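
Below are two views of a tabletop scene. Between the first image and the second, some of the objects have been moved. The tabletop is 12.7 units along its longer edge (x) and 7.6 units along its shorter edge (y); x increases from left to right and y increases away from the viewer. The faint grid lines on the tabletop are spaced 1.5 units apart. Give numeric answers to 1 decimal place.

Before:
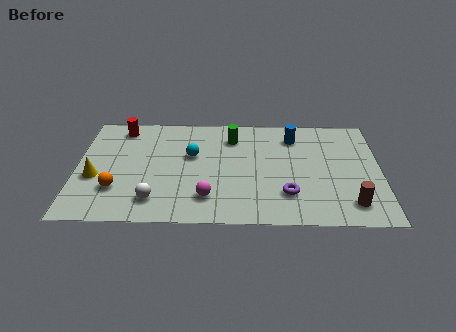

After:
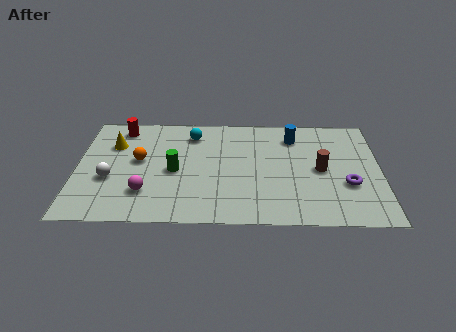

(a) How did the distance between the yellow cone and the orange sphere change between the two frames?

+0.4

They were about 1.2 units apart before and 1.6 after — 0.4 units further apart.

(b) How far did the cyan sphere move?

1.5

The cyan sphere was near (4.8, 4.6) before and (4.8, 6.1) after, so it travelled √(0.0² + 1.5²) ≈ 1.5 units.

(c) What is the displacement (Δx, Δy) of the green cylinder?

(-2.4, -2.4)

The green cylinder started near (6.5, 5.9) and ended near (4.1, 3.5).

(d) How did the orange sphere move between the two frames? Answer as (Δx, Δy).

(0.9, 2.0)

The orange sphere started near (1.7, 2.2) and ended near (2.6, 4.2).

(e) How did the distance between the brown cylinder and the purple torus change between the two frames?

-1.2

They were about 2.7 units apart before and 1.5 after — 1.2 units closer together.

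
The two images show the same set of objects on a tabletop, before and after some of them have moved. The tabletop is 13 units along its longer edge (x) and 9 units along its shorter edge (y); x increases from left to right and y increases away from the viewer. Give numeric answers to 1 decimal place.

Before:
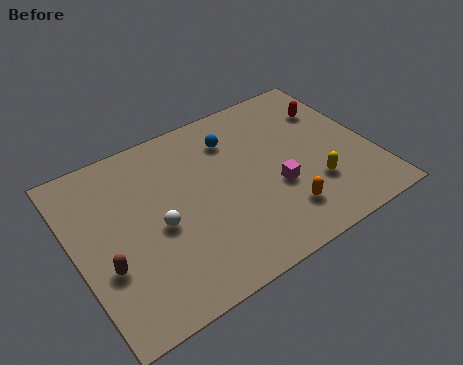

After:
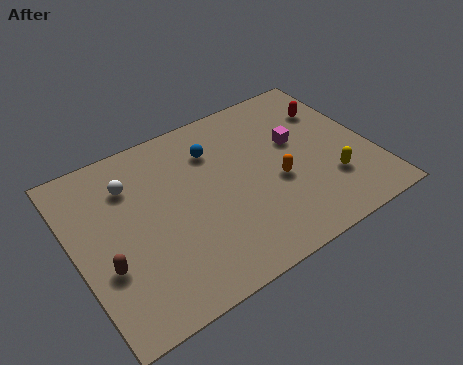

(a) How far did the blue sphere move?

0.9

The blue sphere was near (7.3, 6.9) before and (6.4, 6.7) after, so it travelled √(0.9² + 0.2²) ≈ 0.9 units.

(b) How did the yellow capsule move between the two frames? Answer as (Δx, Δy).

(0.7, -0.1)

The yellow capsule started near (10.2, 2.7) and ended near (10.9, 2.6).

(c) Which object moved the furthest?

the white sphere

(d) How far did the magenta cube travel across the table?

2.4

From (8.6, 3.4) to (9.9, 5.4), the magenta cube covered √(1.3² + 2.0²) ≈ 2.4 units.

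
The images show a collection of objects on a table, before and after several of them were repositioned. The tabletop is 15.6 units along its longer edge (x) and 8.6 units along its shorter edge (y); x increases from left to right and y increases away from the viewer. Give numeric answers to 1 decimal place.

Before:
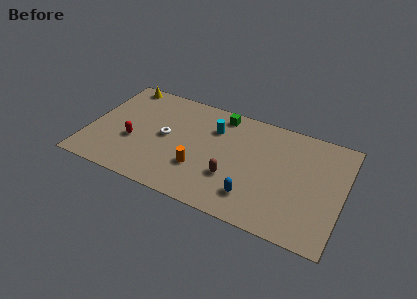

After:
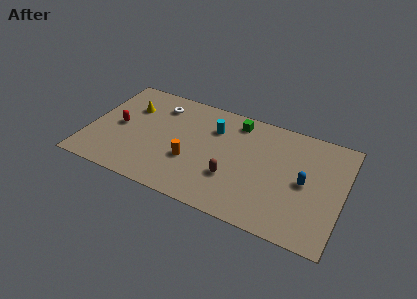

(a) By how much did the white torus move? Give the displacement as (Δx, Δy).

(-0.7, 2.4)

From the two frames, the white torus sits at roughly (4.7, 4.4) before and (4.0, 6.8) after.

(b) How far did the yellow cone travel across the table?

2.0

The yellow cone was near (1.5, 7.8) before and (2.3, 6.0) after, so it travelled √(0.8² + 1.8²) ≈ 2.0 units.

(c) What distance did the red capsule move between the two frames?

1.3

From (2.8, 3.3) to (1.8, 4.2), the red capsule covered √(1.0² + 0.9²) ≈ 1.3 units.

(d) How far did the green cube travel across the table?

1.0

The green cube moved from about (7.8, 7.5) to (8.8, 7.3), a distance of √(1.0² + 0.2²) ≈ 1.0.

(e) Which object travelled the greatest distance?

the blue capsule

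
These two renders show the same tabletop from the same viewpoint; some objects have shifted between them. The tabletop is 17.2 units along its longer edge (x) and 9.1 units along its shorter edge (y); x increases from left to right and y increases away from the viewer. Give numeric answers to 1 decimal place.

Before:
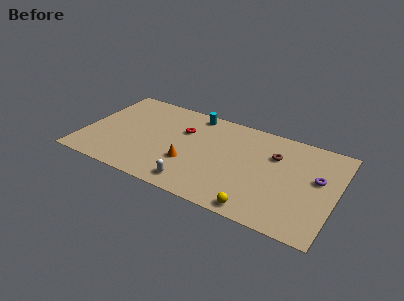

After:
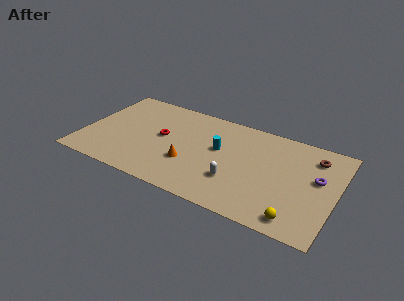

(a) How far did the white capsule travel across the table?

3.0

The white capsule was near (8.0, 1.3) before and (10.6, 2.8) after, so it travelled √(2.6² + 1.5²) ≈ 3.0 units.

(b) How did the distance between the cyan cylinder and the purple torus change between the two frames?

-2.5

The distance was about 9.2 in the first image and 6.7 in the second, so they moved 2.5 units closer together.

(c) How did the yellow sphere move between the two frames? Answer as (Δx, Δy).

(2.5, 0.3)

From the two frames, the yellow sphere sits at roughly (12.4, 0.9) before and (14.9, 1.2) after.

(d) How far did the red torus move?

1.8

The red torus was near (6.6, 6.1) before and (5.3, 4.9) after, so it travelled √(1.3² + 1.2²) ≈ 1.8 units.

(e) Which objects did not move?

the purple torus and the orange cone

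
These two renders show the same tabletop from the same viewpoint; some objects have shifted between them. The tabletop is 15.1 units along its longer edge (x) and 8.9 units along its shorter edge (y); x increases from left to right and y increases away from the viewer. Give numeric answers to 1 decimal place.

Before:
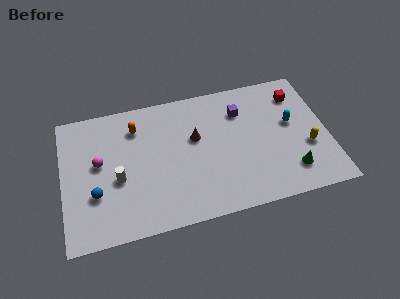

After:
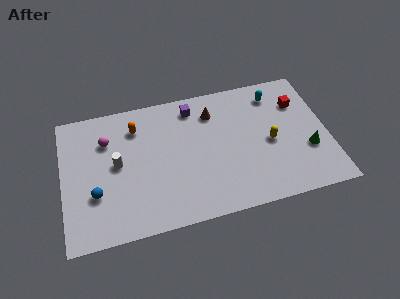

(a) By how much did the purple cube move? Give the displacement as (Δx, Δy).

(-2.7, 0.9)

The purple cube was at about (10.3, 6.6) and moved to about (7.6, 7.5).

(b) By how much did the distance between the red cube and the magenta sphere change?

-0.7

The distance was about 11.7 in the first image and 11.0 in the second, so they moved 0.7 units closer together.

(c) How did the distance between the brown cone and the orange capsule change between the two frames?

+0.8

They were about 3.6 units apart before and 4.4 after — 0.8 units further apart.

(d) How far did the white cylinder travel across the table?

1.0

The white cylinder moved from about (3.1, 3.7) to (3.1, 4.7), a distance of √(0.0² + 1.0²) ≈ 1.0.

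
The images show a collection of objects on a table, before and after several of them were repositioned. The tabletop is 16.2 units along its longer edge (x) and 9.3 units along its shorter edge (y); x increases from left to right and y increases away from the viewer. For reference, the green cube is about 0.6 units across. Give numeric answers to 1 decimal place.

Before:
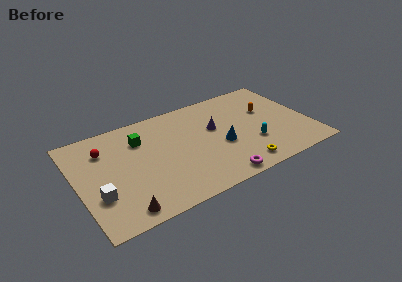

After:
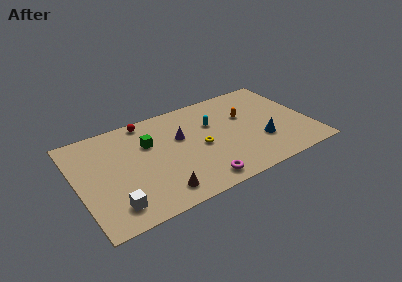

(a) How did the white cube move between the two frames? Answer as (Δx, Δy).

(0.9, -1.3)

The white cube was at about (1.2, 3.0) and moved to about (2.1, 1.7).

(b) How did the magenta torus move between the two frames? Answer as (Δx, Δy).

(-1.2, 0.3)

The magenta torus was at about (9.2, 0.9) and moved to about (8.0, 1.2).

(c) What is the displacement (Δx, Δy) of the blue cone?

(2.7, -0.8)

The blue cone was at about (9.9, 3.8) and moved to about (12.6, 3.0).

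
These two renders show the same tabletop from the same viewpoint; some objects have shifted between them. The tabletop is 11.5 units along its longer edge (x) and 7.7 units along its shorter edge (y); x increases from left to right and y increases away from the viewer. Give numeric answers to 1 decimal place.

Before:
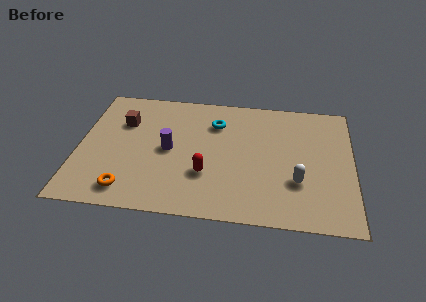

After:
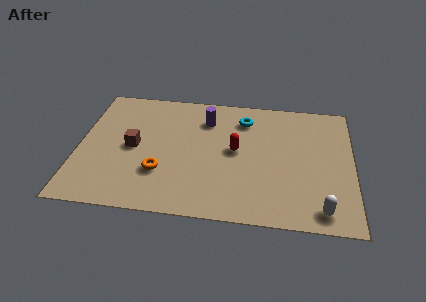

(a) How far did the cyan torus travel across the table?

1.3

The cyan torus was near (5.7, 5.7) before and (6.9, 6.1) after, so it travelled √(1.2² + 0.4²) ≈ 1.3 units.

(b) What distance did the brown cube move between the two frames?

1.6

From (1.8, 5.3) to (2.3, 3.8), the brown cube covered √(0.5² + 1.5²) ≈ 1.6 units.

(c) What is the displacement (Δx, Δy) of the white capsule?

(1.0, -1.5)

From the two frames, the white capsule sits at roughly (9.2, 2.5) before and (10.2, 1.0) after.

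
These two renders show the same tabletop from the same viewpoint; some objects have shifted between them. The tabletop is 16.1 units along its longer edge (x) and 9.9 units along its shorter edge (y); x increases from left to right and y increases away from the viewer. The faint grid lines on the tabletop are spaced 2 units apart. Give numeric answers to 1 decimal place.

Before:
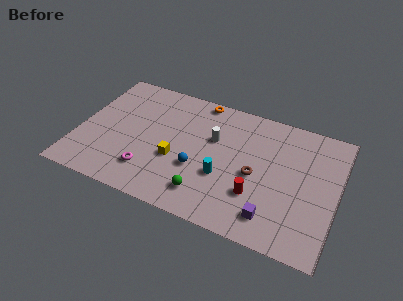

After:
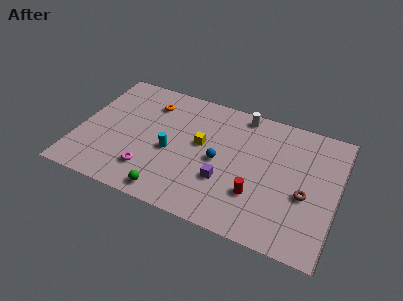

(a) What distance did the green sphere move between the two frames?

2.3

From (8.3, 1.9) to (6.1, 1.1), the green sphere covered √(2.2² + 0.8²) ≈ 2.3 units.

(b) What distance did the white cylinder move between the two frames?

3.0

The white cylinder was near (8.3, 6.3) before and (9.8, 8.9) after, so it travelled √(1.5² + 2.6²) ≈ 3.0 units.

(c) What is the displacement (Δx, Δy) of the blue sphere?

(1.2, 1.1)

From the two frames, the blue sphere sits at roughly (7.6, 3.6) before and (8.8, 4.7) after.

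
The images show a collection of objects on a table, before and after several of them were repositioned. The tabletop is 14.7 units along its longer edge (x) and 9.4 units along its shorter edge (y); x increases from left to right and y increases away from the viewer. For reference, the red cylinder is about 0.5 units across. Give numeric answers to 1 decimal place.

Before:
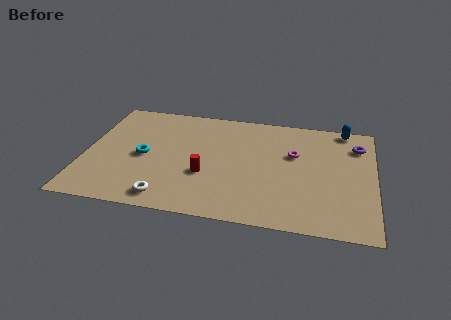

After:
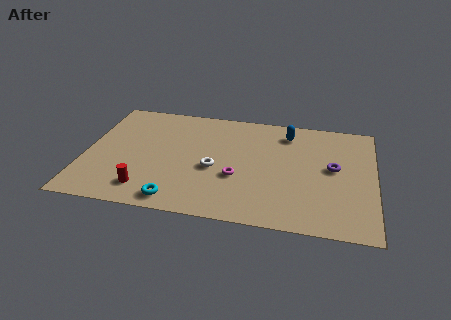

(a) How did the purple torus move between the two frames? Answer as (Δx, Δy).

(-1.2, -2.1)

From the two frames, the purple torus sits at roughly (13.8, 7.2) before and (12.6, 5.1) after.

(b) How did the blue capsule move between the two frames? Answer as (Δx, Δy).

(-2.9, -0.9)

The blue capsule was at about (13.1, 8.6) and moved to about (10.2, 7.7).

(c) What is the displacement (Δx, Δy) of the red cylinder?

(-2.9, -1.7)

The red cylinder was at about (6.2, 3.4) and moved to about (3.3, 1.7).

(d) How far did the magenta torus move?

3.7

The magenta torus moved from about (10.6, 5.9) to (7.8, 3.5), a distance of √(2.8² + 2.4²) ≈ 3.7.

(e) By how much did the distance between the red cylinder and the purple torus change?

+1.4

Before: roughly 8.5 units apart; after: 9.9. That's 1.4 units further apart.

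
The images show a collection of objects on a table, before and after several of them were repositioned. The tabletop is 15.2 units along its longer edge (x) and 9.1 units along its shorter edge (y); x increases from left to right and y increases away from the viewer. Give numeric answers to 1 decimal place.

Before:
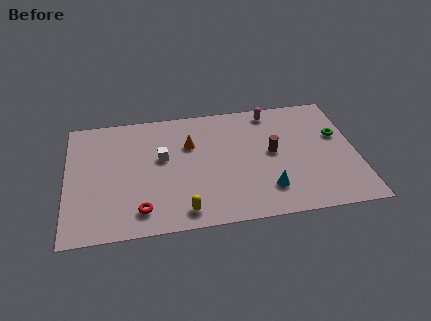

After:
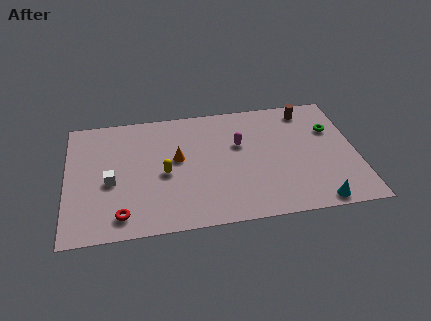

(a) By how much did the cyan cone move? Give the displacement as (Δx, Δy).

(2.5, -1.3)

The cyan cone was at about (10.4, 2.1) and moved to about (12.9, 0.8).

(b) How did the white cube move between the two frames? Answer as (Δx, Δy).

(-2.7, -1.4)

The white cube started near (5.0, 5.3) and ended near (2.3, 3.9).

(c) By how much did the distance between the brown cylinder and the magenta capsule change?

+1.1

Before: roughly 3.2 units apart; after: 4.3. That's 1.1 units further apart.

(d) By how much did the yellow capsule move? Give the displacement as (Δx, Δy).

(-0.9, 2.9)

The yellow capsule started near (6.0, 1.2) and ended near (5.1, 4.1).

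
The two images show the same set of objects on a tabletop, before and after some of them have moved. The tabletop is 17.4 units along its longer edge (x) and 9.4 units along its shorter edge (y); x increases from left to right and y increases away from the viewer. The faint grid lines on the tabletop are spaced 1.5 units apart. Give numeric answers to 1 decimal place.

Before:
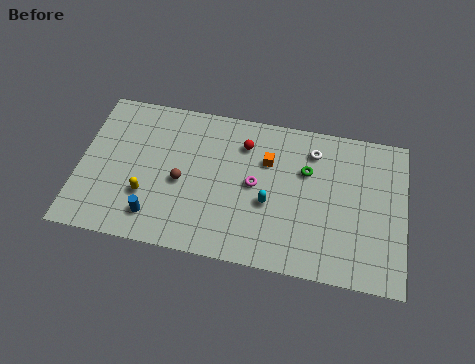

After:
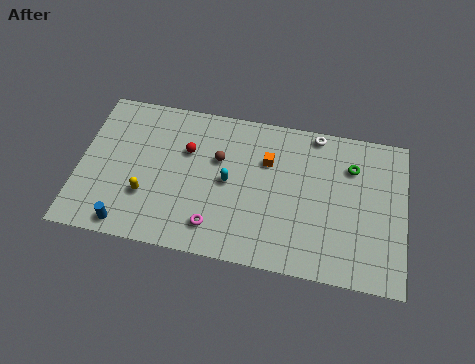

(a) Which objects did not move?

the yellow capsule and the orange cube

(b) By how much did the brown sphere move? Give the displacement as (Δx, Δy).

(1.9, 1.8)

The brown sphere started near (5.5, 4.2) and ended near (7.4, 6.0).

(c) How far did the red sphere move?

3.2

The red sphere was near (8.7, 7.2) before and (5.7, 6.2) after, so it travelled √(3.0² + 1.0²) ≈ 3.2 units.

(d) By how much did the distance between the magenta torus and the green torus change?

+5.7

The distance was about 3.0 in the first image and 8.7 in the second, so they moved 5.7 units further apart.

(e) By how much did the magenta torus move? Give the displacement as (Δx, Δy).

(-2.0, -3.0)

The magenta torus started near (9.4, 4.8) and ended near (7.4, 1.8).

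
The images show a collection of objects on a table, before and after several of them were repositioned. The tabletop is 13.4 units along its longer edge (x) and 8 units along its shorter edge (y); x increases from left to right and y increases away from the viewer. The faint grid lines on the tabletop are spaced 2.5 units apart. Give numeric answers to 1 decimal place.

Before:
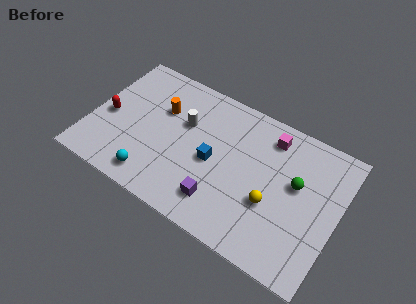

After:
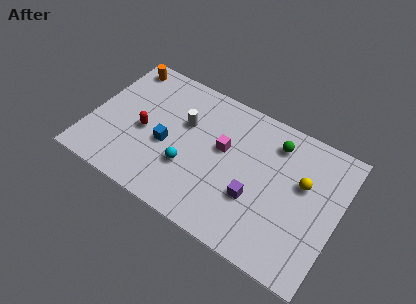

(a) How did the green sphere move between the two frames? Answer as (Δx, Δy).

(-1.4, 1.7)

The green sphere started near (11.1, 4.7) and ended near (9.7, 6.4).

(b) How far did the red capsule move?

2.0

From (0.9, 3.6) to (2.9, 3.6), the red capsule covered √(2.0² + 0.0²) ≈ 2.0 units.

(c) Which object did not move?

the white cylinder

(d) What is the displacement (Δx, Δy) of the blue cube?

(-2.5, -0.3)

The blue cube started near (6.7, 3.7) and ended near (4.2, 3.4).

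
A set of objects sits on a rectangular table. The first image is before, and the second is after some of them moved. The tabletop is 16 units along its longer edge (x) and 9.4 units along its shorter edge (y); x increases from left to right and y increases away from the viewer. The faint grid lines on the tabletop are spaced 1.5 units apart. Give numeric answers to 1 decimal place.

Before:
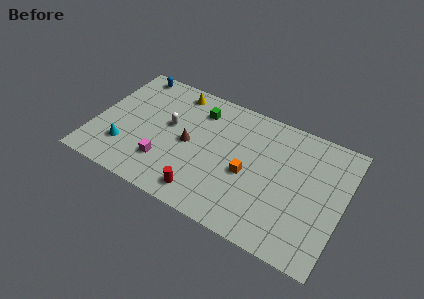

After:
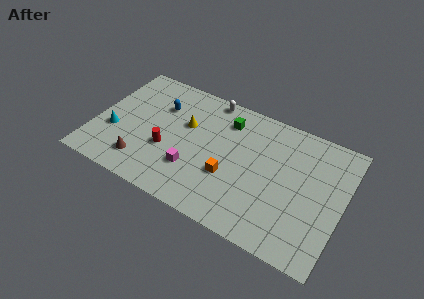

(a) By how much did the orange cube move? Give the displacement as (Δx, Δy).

(-1.1, -0.7)

From the two frames, the orange cube sits at roughly (10.0, 4.1) before and (8.9, 3.4) after.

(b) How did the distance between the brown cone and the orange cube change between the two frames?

+1.8

The distance was about 3.9 in the first image and 5.7 in the second, so they moved 1.8 units further apart.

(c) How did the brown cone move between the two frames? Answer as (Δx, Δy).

(-2.7, -2.7)

From the two frames, the brown cone sits at roughly (6.1, 4.6) before and (3.4, 1.9) after.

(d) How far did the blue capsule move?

2.9

The blue capsule moved from about (1.7, 8.5) to (3.9, 6.6), a distance of √(2.2² + 1.9²) ≈ 2.9.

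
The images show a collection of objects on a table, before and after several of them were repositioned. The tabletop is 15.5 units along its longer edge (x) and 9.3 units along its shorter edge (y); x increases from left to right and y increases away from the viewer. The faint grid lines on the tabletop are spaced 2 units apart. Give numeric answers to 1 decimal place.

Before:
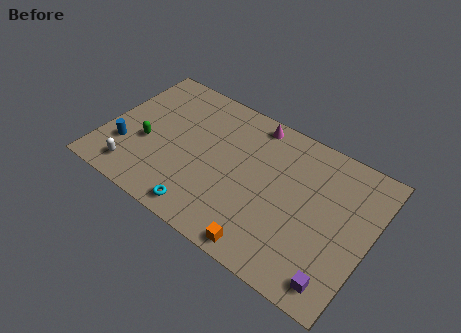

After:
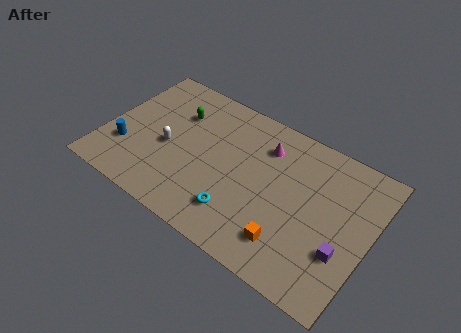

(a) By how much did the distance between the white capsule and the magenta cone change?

-2.9

They were about 9.0 units apart before and 6.1 after — 2.9 units closer together.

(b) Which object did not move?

the blue cylinder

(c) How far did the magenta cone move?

1.5

From (8.1, 8.3) to (9.0, 7.1), the magenta cone covered √(0.9² + 1.2²) ≈ 1.5 units.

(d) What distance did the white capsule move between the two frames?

3.0

The white capsule moved from about (2.2, 1.5) to (3.7, 4.1), a distance of √(1.5² + 2.6²) ≈ 3.0.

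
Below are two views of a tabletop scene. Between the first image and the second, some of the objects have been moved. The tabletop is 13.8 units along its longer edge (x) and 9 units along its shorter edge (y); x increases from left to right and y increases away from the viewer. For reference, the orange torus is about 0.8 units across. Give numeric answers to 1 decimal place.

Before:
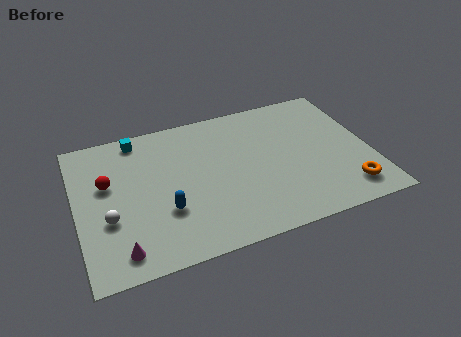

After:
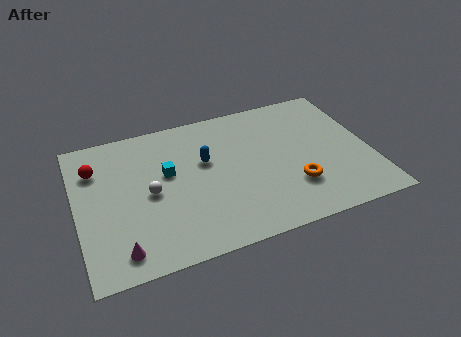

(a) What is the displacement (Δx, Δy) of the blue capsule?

(2.1, 2.5)

The blue capsule was at about (4.0, 3.0) and moved to about (6.1, 5.5).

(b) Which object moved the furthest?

the blue capsule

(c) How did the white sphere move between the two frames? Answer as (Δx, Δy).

(2.0, 1.0)

From the two frames, the white sphere sits at roughly (1.4, 3.3) before and (3.4, 4.3) after.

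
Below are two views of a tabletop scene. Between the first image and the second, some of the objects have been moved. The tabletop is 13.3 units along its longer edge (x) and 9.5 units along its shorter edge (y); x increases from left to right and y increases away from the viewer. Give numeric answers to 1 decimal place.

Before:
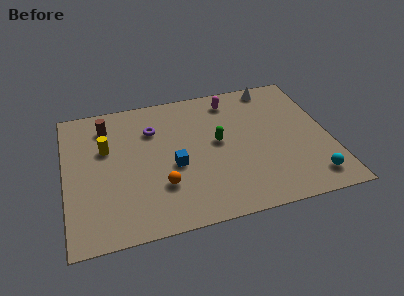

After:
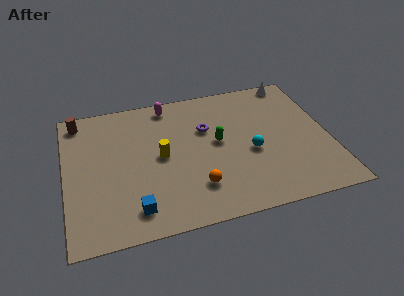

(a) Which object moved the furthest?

the cyan sphere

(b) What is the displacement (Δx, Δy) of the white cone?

(1.1, 0.2)

The white cone started near (10.8, 8.5) and ended near (11.9, 8.7).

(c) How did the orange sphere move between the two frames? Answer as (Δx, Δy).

(1.7, -0.5)

The orange sphere started near (4.7, 2.8) and ended near (6.4, 2.3).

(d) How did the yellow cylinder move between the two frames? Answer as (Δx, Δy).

(2.7, -1.2)

The yellow cylinder started near (2.1, 6.0) and ended near (4.8, 4.8).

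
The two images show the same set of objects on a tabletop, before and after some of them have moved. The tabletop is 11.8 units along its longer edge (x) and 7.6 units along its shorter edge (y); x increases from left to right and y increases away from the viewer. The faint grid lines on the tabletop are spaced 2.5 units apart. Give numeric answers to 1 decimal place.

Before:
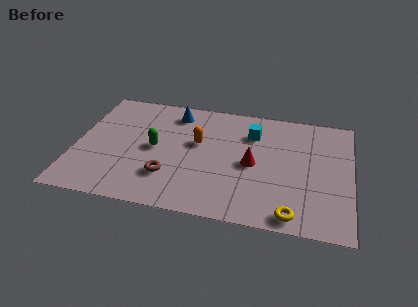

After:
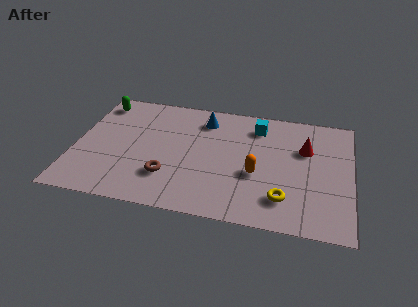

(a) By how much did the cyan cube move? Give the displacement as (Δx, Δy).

(0.2, 0.5)

The cyan cube started near (7.5, 5.6) and ended near (7.7, 6.1).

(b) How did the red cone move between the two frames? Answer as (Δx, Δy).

(2.2, 1.4)

The red cone was at about (7.6, 3.6) and moved to about (9.8, 5.0).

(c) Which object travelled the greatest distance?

the green capsule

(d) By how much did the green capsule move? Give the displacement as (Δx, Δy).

(-2.6, 2.6)

The green capsule started near (3.4, 3.8) and ended near (0.8, 6.4).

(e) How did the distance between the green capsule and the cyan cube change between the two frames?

+2.4

Before: roughly 4.5 units apart; after: 6.9. That's 2.4 units further apart.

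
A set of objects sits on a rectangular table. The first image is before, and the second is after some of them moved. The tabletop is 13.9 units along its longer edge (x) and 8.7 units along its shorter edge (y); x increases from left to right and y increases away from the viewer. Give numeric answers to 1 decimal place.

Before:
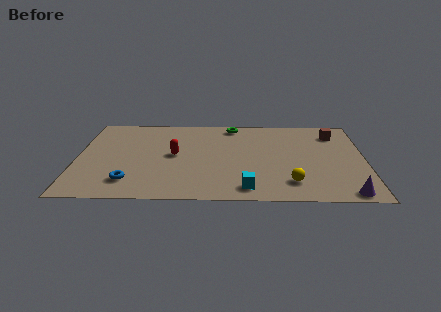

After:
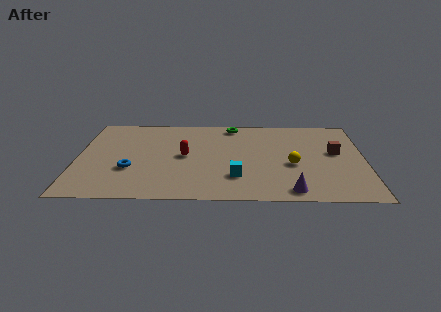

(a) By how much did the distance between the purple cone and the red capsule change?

-2.9

They were about 9.0 units apart before and 6.1 after — 2.9 units closer together.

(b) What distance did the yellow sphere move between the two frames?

1.8

From (10.3, 1.8) to (10.4, 3.6), the yellow sphere covered √(0.1² + 1.8²) ≈ 1.8 units.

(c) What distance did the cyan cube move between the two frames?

1.2

The cyan cube was near (8.2, 1.2) before and (7.7, 2.3) after, so it travelled √(0.5² + 1.1²) ≈ 1.2 units.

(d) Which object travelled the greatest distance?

the purple cone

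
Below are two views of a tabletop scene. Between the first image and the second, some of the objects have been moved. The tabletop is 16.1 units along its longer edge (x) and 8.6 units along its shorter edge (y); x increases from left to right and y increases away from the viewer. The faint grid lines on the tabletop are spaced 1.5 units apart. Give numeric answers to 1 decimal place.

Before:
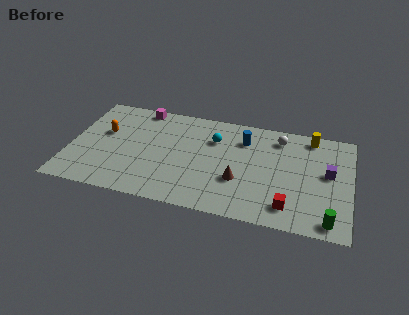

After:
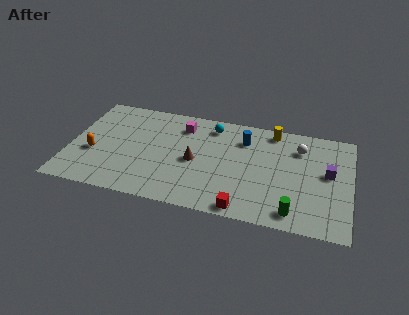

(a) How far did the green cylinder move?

2.0

The green cylinder was near (15.0, 1.0) before and (13.0, 1.2) after, so it travelled √(2.0² + 0.2²) ≈ 2.0 units.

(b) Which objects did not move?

the purple cube and the blue cylinder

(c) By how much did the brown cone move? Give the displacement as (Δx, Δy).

(-2.6, 1.0)

From the two frames, the brown cone sits at roughly (9.8, 3.0) before and (7.2, 4.0) after.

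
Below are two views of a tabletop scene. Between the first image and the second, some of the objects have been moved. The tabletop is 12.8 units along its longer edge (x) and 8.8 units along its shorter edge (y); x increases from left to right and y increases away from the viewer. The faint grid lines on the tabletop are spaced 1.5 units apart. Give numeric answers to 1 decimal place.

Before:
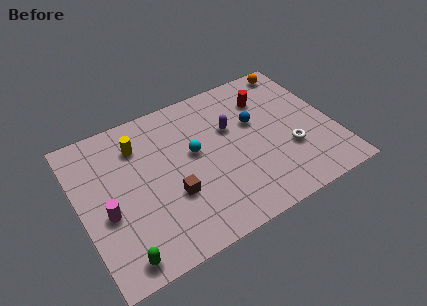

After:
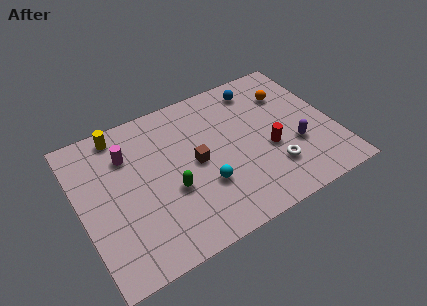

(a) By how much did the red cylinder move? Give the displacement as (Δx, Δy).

(-0.4, -3.1)

From the two frames, the red cylinder sits at roughly (9.8, 6.6) before and (9.4, 3.5) after.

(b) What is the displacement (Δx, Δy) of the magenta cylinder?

(1.4, 2.8)

The magenta cylinder started near (1.2, 3.6) and ended near (2.6, 6.4).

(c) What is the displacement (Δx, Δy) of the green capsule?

(2.9, 2.4)

From the two frames, the green capsule sits at roughly (1.5, 1.0) before and (4.4, 3.4) after.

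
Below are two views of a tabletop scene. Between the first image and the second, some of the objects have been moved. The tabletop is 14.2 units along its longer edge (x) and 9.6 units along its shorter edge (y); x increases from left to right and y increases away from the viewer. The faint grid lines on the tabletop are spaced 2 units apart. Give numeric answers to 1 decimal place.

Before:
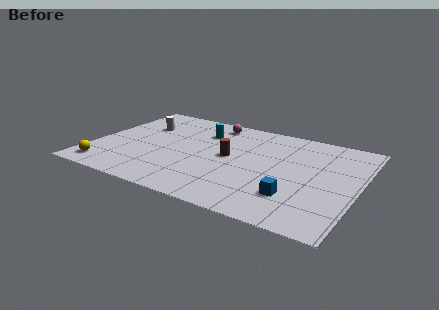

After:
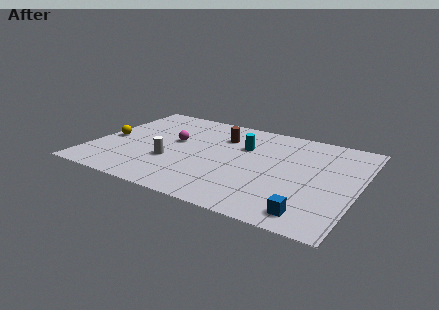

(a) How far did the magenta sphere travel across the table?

3.3

From (5.9, 8.3) to (4.2, 5.5), the magenta sphere covered √(1.7² + 2.8²) ≈ 3.3 units.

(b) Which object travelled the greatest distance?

the white cylinder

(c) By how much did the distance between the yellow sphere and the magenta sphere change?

-4.9

Before: roughly 8.5 units apart; after: 3.6. That's 4.9 units closer together.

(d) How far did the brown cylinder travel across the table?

2.1

From (7.3, 5.0) to (6.6, 7.0), the brown cylinder covered √(0.7² + 2.0²) ≈ 2.1 units.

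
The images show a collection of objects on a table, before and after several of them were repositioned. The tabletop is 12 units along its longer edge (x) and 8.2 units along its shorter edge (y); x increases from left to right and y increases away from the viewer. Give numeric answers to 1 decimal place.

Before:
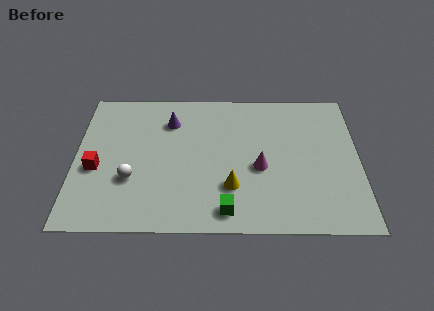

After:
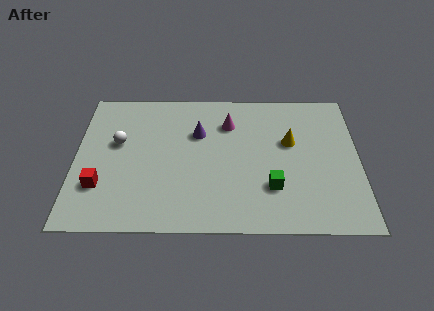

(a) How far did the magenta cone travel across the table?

2.9

From (7.8, 3.5) to (6.5, 6.1), the magenta cone covered √(1.3² + 2.6²) ≈ 2.9 units.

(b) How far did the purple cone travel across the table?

1.4

From (4.0, 6.2) to (5.2, 5.5), the purple cone covered √(1.2² + 0.7²) ≈ 1.4 units.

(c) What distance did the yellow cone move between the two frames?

3.6

The yellow cone moved from about (6.6, 2.4) to (9.1, 5.0), a distance of √(2.5² + 2.6²) ≈ 3.6.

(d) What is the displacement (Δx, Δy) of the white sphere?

(-0.6, 2.1)

The white sphere was at about (2.4, 2.8) and moved to about (1.8, 4.9).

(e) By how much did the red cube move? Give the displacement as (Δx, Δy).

(0.2, -1.0)

The red cube was at about (0.9, 3.4) and moved to about (1.1, 2.4).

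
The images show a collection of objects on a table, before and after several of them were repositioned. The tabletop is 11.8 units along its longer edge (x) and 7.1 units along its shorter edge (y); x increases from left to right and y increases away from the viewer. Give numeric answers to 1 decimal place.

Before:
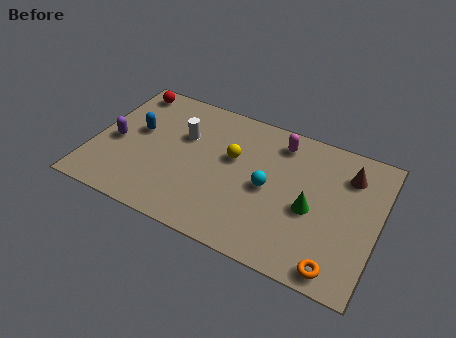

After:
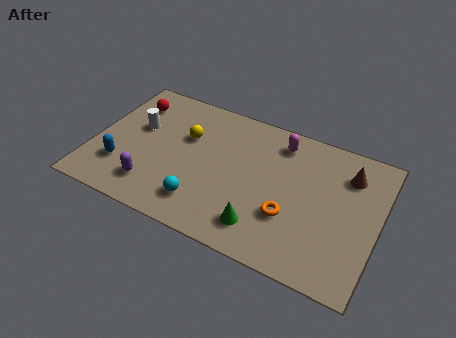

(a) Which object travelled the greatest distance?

the cyan sphere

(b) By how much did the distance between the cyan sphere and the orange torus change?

-0.4

The distance was about 4.0 in the first image and 3.6 in the second, so they moved 0.4 units closer together.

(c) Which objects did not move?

the brown cone and the magenta capsule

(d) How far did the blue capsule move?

2.1

The blue capsule was near (1.7, 4.1) before and (1.3, 2.0) after, so it travelled √(0.4² + 2.1²) ≈ 2.1 units.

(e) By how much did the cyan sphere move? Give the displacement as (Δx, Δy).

(-2.5, -1.9)

The cyan sphere was at about (7.3, 3.4) and moved to about (4.8, 1.5).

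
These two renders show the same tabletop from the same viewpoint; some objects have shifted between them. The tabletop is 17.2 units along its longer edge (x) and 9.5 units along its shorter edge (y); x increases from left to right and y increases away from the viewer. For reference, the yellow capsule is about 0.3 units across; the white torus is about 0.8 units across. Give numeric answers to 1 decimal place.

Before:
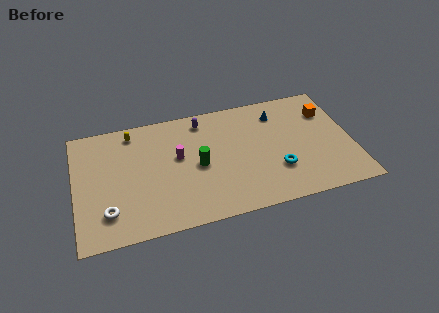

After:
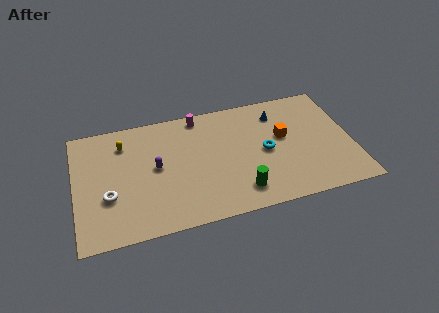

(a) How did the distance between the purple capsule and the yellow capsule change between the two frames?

-1.3

They were about 4.4 units apart before and 3.1 after — 1.3 units closer together.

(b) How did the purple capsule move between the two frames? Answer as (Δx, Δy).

(-3.1, -3.1)

The purple capsule was at about (8.1, 8.1) and moved to about (5.0, 5.0).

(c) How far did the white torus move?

1.2

From (1.9, 2.2) to (2.0, 3.4), the white torus covered √(0.1² + 1.2²) ≈ 1.2 units.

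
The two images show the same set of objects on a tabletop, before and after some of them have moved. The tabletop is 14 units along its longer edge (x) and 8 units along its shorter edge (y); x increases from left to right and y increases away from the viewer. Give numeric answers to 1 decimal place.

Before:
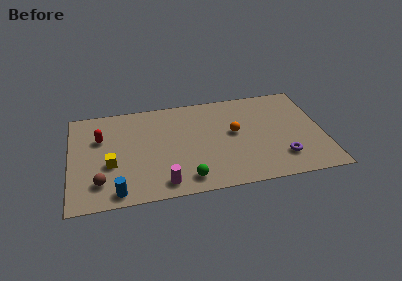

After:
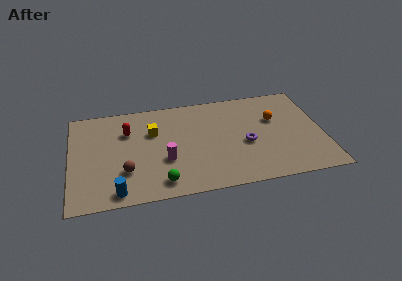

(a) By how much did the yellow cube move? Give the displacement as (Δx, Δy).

(2.4, 2.2)

The yellow cube started near (2.2, 3.1) and ended near (4.6, 5.3).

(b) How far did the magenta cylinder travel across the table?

1.8

The magenta cylinder moved from about (5.0, 1.1) to (5.2, 2.9), a distance of √(0.2² + 1.8²) ≈ 1.8.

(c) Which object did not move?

the blue cylinder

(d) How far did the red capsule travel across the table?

1.5

From (1.7, 5.3) to (3.2, 5.6), the red capsule covered √(1.5² + 0.3²) ≈ 1.5 units.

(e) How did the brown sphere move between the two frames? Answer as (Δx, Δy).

(1.4, 0.6)

From the two frames, the brown sphere sits at roughly (1.6, 1.8) before and (3.0, 2.4) after.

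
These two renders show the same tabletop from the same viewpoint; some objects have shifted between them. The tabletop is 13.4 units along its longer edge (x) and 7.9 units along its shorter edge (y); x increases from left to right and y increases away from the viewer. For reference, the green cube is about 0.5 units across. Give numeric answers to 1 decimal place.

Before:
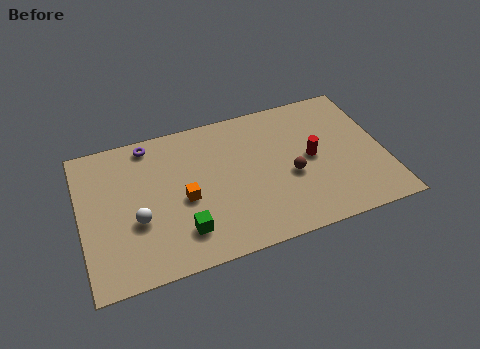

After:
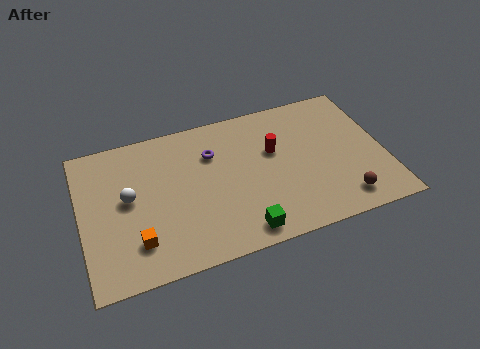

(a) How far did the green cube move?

2.6

The green cube was near (4.3, 1.8) before and (6.8, 1.0) after, so it travelled √(2.5² + 0.8²) ≈ 2.6 units.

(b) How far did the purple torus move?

3.0

The purple torus moved from about (3.2, 7.0) to (5.9, 5.6), a distance of √(2.7² + 1.4²) ≈ 3.0.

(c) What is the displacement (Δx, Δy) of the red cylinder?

(-1.6, 0.9)

From the two frames, the red cylinder sits at roughly (10.2, 4.0) before and (8.6, 4.9) after.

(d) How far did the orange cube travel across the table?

2.7

From (4.5, 3.5) to (2.3, 1.9), the orange cube covered √(2.2² + 1.6²) ≈ 2.7 units.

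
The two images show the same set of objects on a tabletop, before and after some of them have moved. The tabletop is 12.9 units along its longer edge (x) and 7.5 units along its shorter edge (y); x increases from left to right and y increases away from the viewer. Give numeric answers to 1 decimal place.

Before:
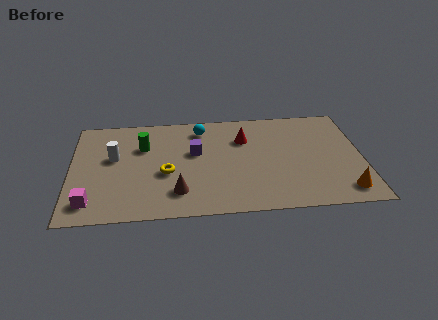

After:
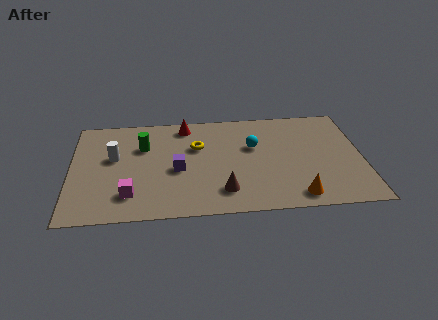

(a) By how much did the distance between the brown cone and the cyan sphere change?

-1.2

Before: roughly 4.6 units apart; after: 3.4. That's 1.2 units closer together.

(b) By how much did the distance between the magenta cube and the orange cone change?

-3.8

The distance was about 11.1 in the first image and 7.3 in the second, so they moved 3.8 units closer together.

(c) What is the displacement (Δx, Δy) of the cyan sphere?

(2.3, -1.5)

The cyan sphere started near (5.8, 6.2) and ended near (8.1, 4.7).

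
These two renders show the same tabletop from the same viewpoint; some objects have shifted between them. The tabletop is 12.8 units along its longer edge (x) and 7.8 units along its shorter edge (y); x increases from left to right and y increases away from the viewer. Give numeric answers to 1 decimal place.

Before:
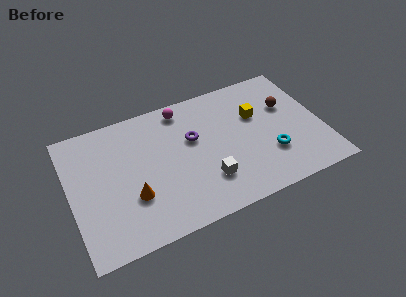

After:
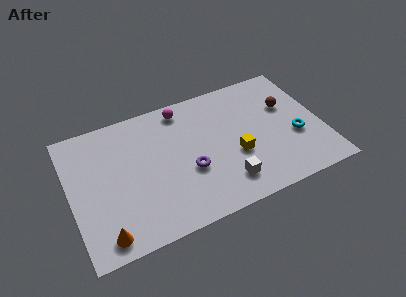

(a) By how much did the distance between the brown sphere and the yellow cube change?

+1.9

Before: roughly 1.6 units apart; after: 3.5. That's 1.9 units further apart.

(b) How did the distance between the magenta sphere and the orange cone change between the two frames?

+2.2

Before: roughly 5.2 units apart; after: 7.4. That's 2.2 units further apart.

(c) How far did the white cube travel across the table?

1.0

The white cube was near (6.7, 2.1) before and (7.6, 1.6) after, so it travelled √(0.9² + 0.5²) ≈ 1.0 units.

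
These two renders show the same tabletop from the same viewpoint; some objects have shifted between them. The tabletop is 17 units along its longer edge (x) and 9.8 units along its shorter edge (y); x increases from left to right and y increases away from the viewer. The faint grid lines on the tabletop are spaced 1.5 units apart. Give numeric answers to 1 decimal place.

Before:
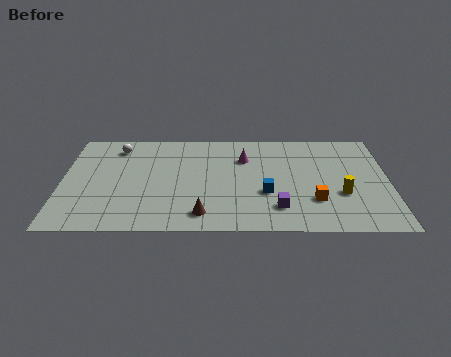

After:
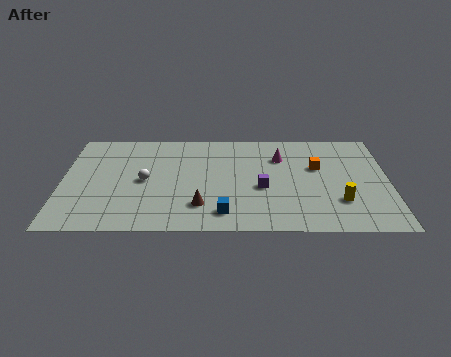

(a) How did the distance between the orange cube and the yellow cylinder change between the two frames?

+2.0

They were about 1.5 units apart before and 3.5 after — 2.0 units further apart.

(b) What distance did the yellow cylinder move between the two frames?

0.7

The yellow cylinder was near (14.5, 3.5) before and (14.4, 2.8) after, so it travelled √(0.1² + 0.7²) ≈ 0.7 units.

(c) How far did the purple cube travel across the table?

2.1

The purple cube moved from about (11.2, 2.2) to (10.4, 4.1), a distance of √(0.8² + 1.9²) ≈ 2.1.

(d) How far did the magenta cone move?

1.9

The magenta cone moved from about (9.5, 7.0) to (11.4, 7.1), a distance of √(1.9² + 0.1²) ≈ 1.9.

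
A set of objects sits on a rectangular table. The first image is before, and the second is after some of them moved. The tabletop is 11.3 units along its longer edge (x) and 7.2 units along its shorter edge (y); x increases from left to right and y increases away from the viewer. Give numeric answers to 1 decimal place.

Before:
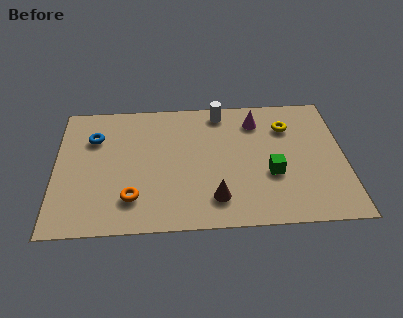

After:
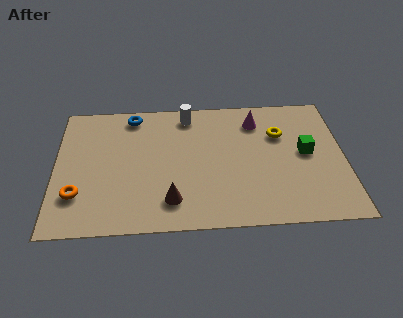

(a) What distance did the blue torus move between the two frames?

1.9

The blue torus was near (1.5, 5.1) before and (3.0, 6.3) after, so it travelled √(1.5² + 1.2²) ≈ 1.9 units.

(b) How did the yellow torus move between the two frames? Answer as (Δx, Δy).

(-0.3, -0.4)

From the two frames, the yellow torus sits at roughly (9.1, 5.3) before and (8.8, 4.9) after.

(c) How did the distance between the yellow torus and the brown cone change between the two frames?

+0.7

They were about 4.8 units apart before and 5.5 after — 0.7 units further apart.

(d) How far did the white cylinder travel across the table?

1.3

The white cylinder moved from about (6.5, 6.3) to (5.2, 6.2), a distance of √(1.3² + 0.1²) ≈ 1.3.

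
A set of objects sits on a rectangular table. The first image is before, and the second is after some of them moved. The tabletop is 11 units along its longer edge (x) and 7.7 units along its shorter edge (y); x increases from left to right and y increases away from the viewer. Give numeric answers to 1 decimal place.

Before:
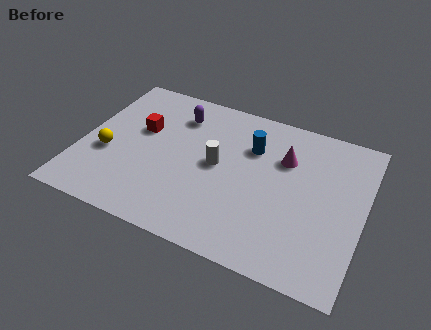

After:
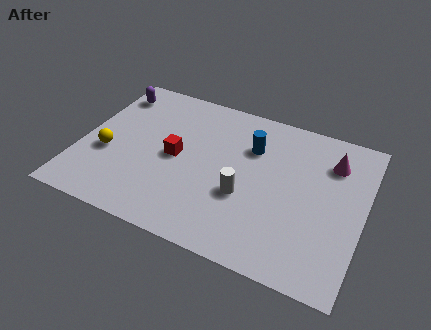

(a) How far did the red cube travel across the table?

1.7

From (2.2, 4.7) to (3.7, 3.8), the red cube covered √(1.5² + 0.9²) ≈ 1.7 units.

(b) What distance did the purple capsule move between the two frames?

2.7

From (3.5, 6.0) to (0.8, 6.3), the purple capsule covered √(2.7² + 0.3²) ≈ 2.7 units.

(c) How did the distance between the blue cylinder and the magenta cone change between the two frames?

+1.8

They were about 1.3 units apart before and 3.1 after — 1.8 units further apart.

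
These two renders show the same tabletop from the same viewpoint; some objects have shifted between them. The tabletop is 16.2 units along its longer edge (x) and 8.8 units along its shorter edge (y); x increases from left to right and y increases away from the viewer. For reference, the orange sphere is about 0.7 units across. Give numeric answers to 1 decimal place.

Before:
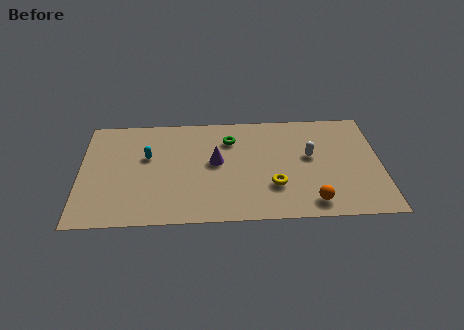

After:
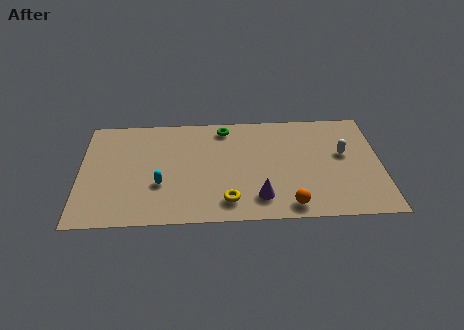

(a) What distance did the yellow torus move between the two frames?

2.7

The yellow torus moved from about (10.4, 2.7) to (7.9, 1.6), a distance of √(2.5² + 1.1²) ≈ 2.7.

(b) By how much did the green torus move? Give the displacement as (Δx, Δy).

(-0.3, 1.0)

The green torus started near (8.1, 6.6) and ended near (7.8, 7.6).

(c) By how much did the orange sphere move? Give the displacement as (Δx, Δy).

(-1.2, -0.2)

The orange sphere was at about (12.4, 1.3) and moved to about (11.2, 1.1).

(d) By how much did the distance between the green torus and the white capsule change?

+2.3

Before: roughly 4.6 units apart; after: 6.9. That's 2.3 units further apart.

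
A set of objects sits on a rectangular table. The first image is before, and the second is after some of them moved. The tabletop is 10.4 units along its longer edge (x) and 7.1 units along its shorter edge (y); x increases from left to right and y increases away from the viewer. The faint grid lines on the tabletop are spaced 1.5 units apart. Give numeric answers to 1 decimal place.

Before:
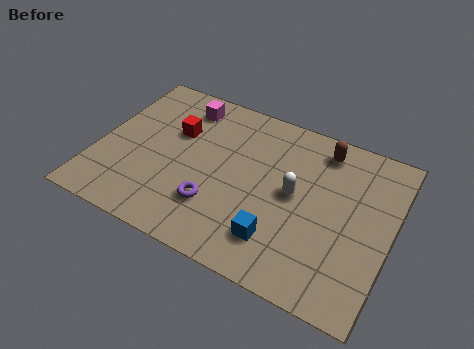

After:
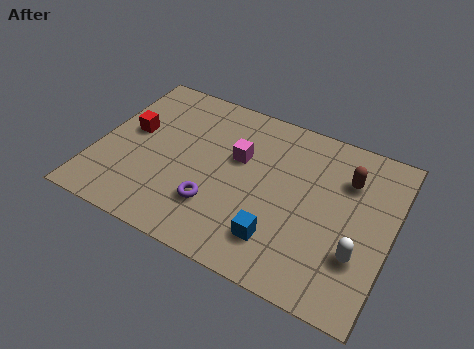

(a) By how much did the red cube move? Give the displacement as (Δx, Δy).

(-1.5, -0.6)

From the two frames, the red cube sits at roughly (2.6, 4.6) before and (1.1, 4.0) after.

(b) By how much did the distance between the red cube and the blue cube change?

+1.0

The distance was about 5.1 in the first image and 6.1 in the second, so they moved 1.0 units further apart.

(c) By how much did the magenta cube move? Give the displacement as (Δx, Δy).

(2.2, -1.5)

The magenta cube started near (2.7, 5.9) and ended near (4.9, 4.4).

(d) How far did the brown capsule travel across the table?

1.3

The brown capsule was near (7.7, 6.0) before and (8.7, 5.1) after, so it travelled √(1.0² + 0.9²) ≈ 1.3 units.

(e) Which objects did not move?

the purple torus and the blue cube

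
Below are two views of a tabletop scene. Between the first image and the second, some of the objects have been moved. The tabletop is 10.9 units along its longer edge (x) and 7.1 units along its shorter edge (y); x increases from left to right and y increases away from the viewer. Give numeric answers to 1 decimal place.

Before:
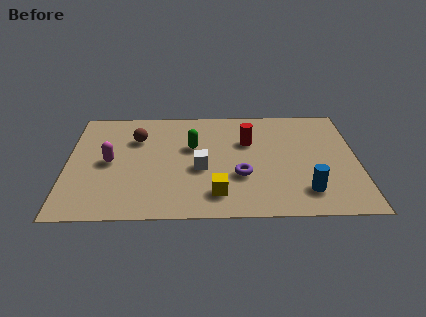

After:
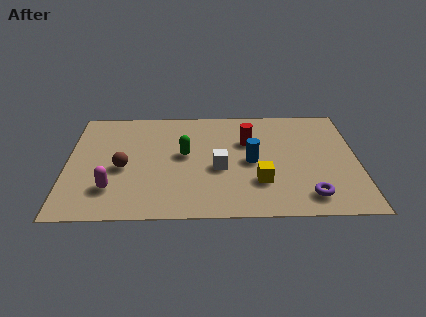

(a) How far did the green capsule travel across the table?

0.6

From (4.7, 4.4) to (4.4, 3.9), the green capsule covered √(0.3² + 0.5²) ≈ 0.6 units.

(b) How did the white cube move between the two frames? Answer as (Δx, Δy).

(0.7, 0.0)

From the two frames, the white cube sits at roughly (5.0, 3.0) before and (5.7, 3.0) after.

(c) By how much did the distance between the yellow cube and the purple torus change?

+0.6

Before: roughly 1.4 units apart; after: 2.0. That's 0.6 units further apart.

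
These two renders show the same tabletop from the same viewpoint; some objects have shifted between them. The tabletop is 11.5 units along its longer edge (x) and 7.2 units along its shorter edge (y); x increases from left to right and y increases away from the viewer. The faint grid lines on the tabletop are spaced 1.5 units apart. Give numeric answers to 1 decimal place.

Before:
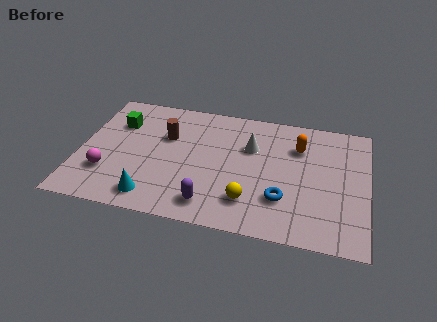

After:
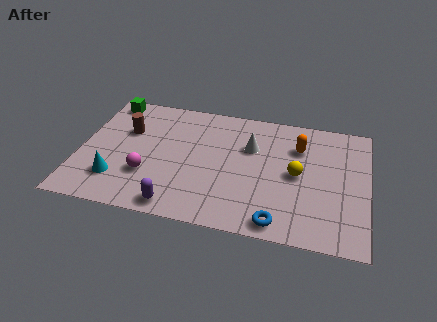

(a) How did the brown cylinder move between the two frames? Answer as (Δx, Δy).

(-1.6, 0.0)

From the two frames, the brown cylinder sits at roughly (3.4, 4.7) before and (1.8, 4.7) after.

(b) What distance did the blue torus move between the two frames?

1.3

From (8.2, 2.1) to (8.1, 0.8), the blue torus covered √(0.1² + 1.3²) ≈ 1.3 units.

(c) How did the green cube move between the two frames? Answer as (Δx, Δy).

(-0.5, 1.3)

The green cube was at about (1.4, 5.1) and moved to about (0.9, 6.4).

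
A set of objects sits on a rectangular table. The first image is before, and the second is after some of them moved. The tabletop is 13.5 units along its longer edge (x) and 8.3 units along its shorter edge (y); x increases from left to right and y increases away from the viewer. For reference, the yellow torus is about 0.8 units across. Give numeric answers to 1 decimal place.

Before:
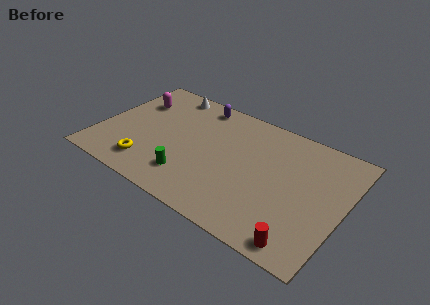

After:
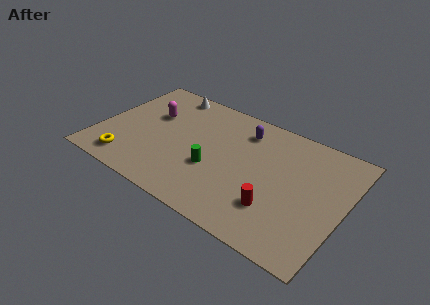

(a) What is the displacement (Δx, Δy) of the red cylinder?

(-1.7, 1.4)

From the two frames, the red cylinder sits at roughly (11.8, 0.9) before and (10.1, 2.3) after.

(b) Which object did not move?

the white cone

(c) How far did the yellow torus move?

1.1

The yellow torus moved from about (3.1, 1.6) to (2.0, 1.3), a distance of √(1.1² + 0.3²) ≈ 1.1.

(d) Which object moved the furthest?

the purple capsule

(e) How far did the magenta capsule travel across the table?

1.3

From (1.5, 5.9) to (2.6, 5.3), the magenta capsule covered √(1.1² + 0.6²) ≈ 1.3 units.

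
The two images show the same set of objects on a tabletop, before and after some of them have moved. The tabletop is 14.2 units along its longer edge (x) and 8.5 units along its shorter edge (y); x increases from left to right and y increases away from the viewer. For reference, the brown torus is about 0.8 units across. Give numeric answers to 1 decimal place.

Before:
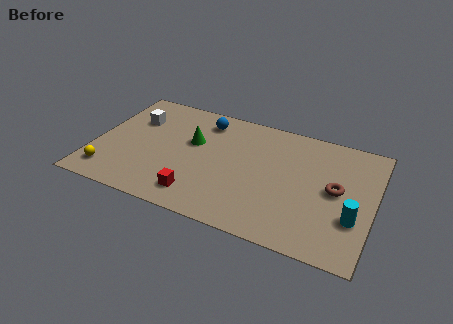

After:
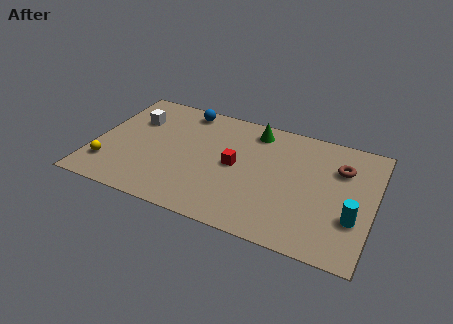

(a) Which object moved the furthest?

the green cone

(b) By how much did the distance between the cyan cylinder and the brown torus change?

+1.4

They were about 1.9 units apart before and 3.3 after — 1.4 units further apart.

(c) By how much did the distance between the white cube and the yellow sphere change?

-0.5

They were about 4.5 units apart before and 4.0 after — 0.5 units closer together.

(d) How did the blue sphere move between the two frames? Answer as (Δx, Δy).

(-1.1, 0.5)

The blue sphere started near (5.3, 7.0) and ended near (4.2, 7.5).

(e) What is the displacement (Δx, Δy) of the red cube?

(1.6, 2.8)

From the two frames, the red cube sits at roughly (5.6, 1.5) before and (7.2, 4.3) after.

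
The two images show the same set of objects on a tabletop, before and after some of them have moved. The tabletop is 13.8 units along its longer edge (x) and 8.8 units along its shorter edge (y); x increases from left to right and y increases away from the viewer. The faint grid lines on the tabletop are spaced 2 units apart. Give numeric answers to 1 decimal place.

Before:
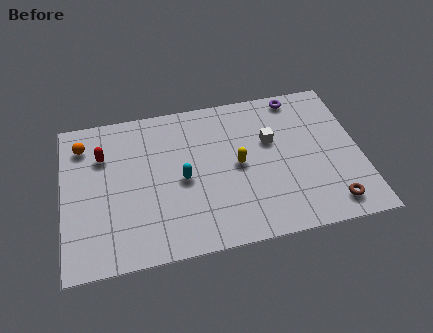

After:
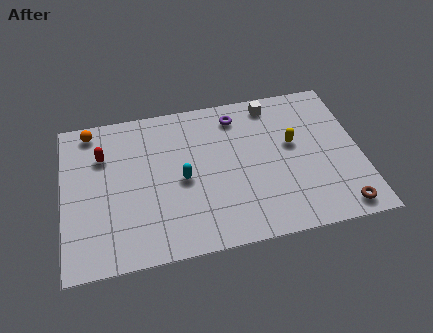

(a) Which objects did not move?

the red capsule and the cyan capsule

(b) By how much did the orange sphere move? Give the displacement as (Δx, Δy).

(0.4, 0.8)

The orange sphere was at about (1.0, 7.0) and moved to about (1.4, 7.8).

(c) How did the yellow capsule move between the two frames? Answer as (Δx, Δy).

(2.6, 0.7)

The yellow capsule was at about (8.1, 4.4) and moved to about (10.7, 5.1).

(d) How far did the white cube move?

2.2

From (9.7, 5.5) to (9.9, 7.7), the white cube covered √(0.2² + 2.2²) ≈ 2.2 units.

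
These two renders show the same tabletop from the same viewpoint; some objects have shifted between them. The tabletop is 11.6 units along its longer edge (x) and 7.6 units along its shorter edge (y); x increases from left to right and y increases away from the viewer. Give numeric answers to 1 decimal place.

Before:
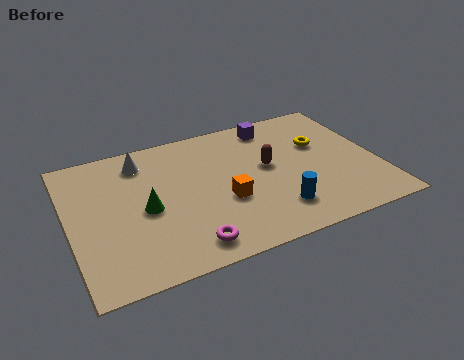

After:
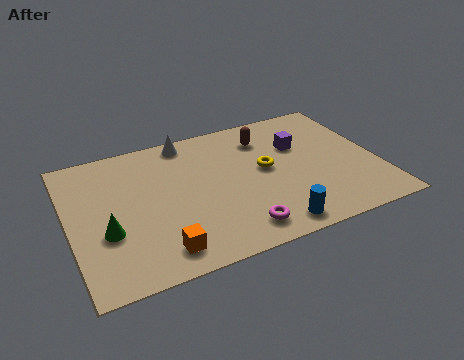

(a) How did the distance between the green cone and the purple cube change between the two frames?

+1.8

They were about 6.0 units apart before and 7.8 after — 1.8 units further apart.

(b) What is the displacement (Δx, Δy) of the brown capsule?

(0.1, 1.7)

The brown capsule was at about (7.5, 4.2) and moved to about (7.6, 5.9).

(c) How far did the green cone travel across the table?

1.7

From (2.8, 3.5) to (1.3, 2.8), the green cone covered √(1.5² + 0.7²) ≈ 1.7 units.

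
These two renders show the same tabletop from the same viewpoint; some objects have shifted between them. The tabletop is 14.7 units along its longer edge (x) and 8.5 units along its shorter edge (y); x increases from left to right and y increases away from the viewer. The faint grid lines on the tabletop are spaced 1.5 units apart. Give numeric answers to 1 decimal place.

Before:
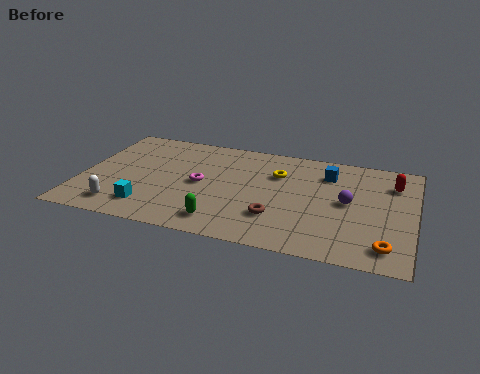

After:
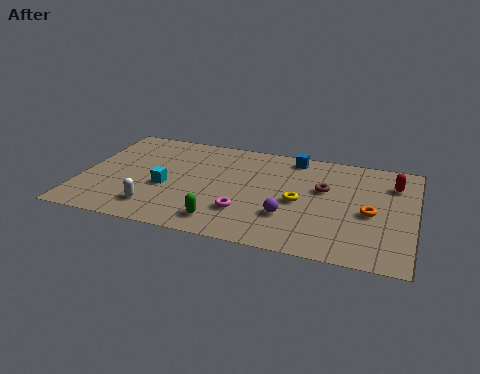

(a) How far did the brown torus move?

3.4

From (8.8, 2.4) to (10.7, 5.2), the brown torus covered √(1.9² + 2.8²) ≈ 3.4 units.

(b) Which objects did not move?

the red capsule and the green capsule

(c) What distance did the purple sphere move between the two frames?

3.1

The purple sphere moved from about (11.8, 4.4) to (9.3, 2.6), a distance of √(2.5² + 1.8²) ≈ 3.1.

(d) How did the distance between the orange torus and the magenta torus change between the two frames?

-3.2

Before: roughly 8.8 units apart; after: 5.6. That's 3.2 units closer together.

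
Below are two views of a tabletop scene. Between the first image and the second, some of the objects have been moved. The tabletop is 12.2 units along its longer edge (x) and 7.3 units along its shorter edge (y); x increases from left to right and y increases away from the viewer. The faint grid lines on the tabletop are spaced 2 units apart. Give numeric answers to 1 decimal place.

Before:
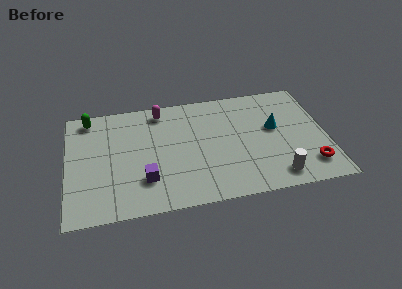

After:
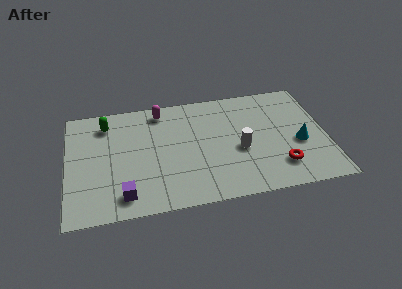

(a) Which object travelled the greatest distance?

the white cylinder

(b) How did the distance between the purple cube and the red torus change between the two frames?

-0.4

The distance was about 7.7 in the first image and 7.3 in the second, so they moved 0.4 units closer together.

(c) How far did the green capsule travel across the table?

0.9

The green capsule was near (1.1, 6.4) before and (1.9, 5.9) after, so it travelled √(0.8² + 0.5²) ≈ 0.9 units.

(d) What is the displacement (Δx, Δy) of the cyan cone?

(1.1, -1.2)

From the two frames, the cyan cone sits at roughly (9.8, 4.2) before and (10.9, 3.0) after.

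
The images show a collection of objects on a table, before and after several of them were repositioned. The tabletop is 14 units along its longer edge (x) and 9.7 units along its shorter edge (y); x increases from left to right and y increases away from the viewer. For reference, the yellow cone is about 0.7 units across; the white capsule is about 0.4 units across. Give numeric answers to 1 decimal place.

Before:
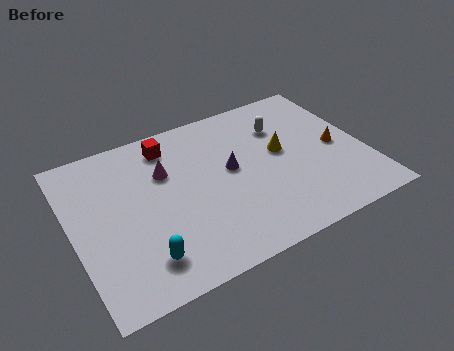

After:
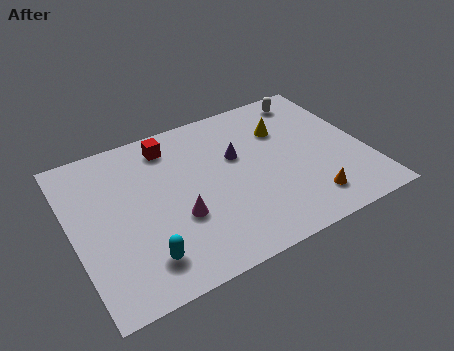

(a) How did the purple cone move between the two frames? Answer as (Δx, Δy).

(0.4, 0.7)

The purple cone was at about (7.6, 5.3) and moved to about (8.0, 6.0).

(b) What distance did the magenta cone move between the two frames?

3.0

The magenta cone was near (4.6, 6.5) before and (4.8, 3.5) after, so it travelled √(0.2² + 3.0²) ≈ 3.0 units.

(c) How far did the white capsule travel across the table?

2.1

The white capsule was near (10.4, 7.0) before and (12.0, 8.4) after, so it travelled √(1.6² + 1.4²) ≈ 2.1 units.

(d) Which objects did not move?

the cyan capsule and the red cube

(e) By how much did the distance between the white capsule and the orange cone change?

+3.4

They were about 3.3 units apart before and 6.7 after — 3.4 units further apart.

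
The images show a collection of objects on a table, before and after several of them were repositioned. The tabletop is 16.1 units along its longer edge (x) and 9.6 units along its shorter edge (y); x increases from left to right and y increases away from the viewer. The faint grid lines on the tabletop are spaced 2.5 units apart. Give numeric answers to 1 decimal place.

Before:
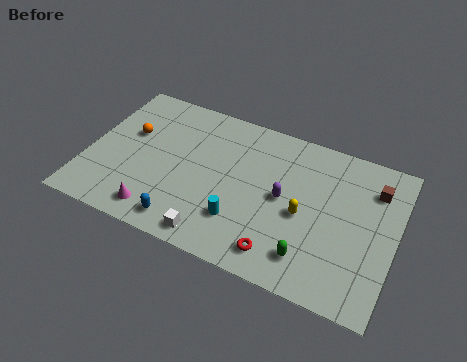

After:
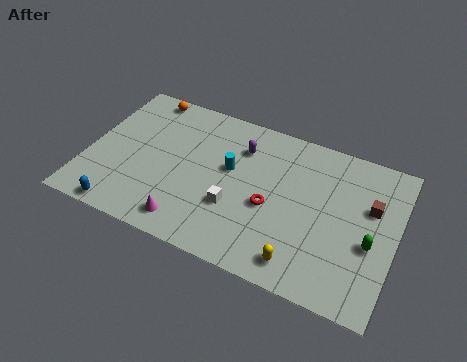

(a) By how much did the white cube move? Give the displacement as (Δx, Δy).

(0.8, 2.2)

The white cube started near (7.1, 1.1) and ended near (7.9, 3.3).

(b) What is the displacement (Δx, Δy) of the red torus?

(-0.8, 2.6)

The red torus started near (10.5, 1.5) and ended near (9.7, 4.1).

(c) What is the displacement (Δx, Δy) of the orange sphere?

(0.4, 2.8)

From the two frames, the orange sphere sits at roughly (2.0, 5.9) before and (2.4, 8.7) after.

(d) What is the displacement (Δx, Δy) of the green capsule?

(2.9, 2.0)

From the two frames, the green capsule sits at roughly (12.0, 1.9) before and (14.9, 3.9) after.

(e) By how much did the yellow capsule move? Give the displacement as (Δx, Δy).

(0.2, -2.9)

From the two frames, the yellow capsule sits at roughly (11.4, 4.3) before and (11.6, 1.4) after.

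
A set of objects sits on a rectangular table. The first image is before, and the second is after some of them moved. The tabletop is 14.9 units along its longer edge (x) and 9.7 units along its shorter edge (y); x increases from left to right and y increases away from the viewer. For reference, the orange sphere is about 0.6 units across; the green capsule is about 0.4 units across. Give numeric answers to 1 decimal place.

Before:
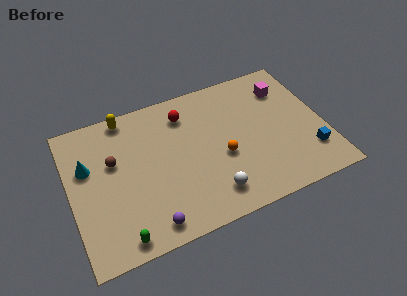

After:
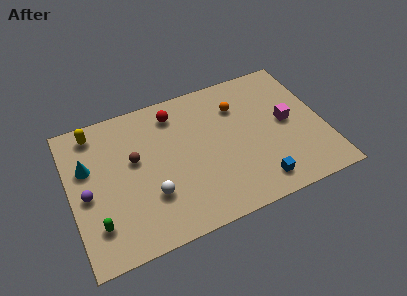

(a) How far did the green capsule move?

1.8

From (2.5, 1.0) to (1.3, 2.3), the green capsule covered √(1.2² + 1.3²) ≈ 1.8 units.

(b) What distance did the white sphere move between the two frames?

3.6

From (7.9, 1.8) to (4.5, 3.0), the white sphere covered √(3.4² + 1.2²) ≈ 3.6 units.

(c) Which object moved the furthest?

the purple sphere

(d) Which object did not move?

the cyan cone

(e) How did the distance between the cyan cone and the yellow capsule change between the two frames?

-1.3

Before: roughly 3.6 units apart; after: 2.3. That's 1.3 units closer together.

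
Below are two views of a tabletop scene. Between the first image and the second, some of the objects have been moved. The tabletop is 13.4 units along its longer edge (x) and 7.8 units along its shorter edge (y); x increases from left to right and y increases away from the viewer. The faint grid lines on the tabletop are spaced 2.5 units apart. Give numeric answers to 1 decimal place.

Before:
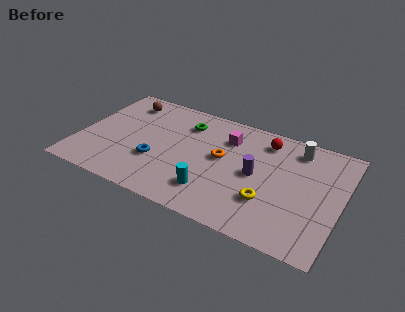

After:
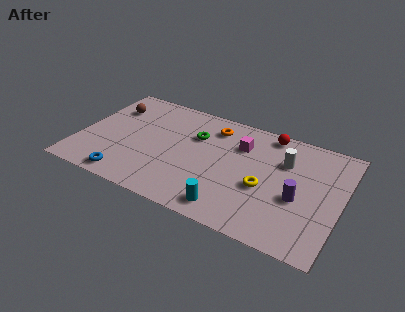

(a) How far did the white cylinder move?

1.2

The white cylinder moved from about (10.9, 6.5) to (10.4, 5.4), a distance of √(0.5² + 1.1²) ≈ 1.2.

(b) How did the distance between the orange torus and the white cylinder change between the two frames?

-0.3

They were about 4.2 units apart before and 3.9 after — 0.3 units closer together.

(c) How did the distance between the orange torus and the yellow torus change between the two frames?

+1.1

The distance was about 3.2 in the first image and 4.3 in the second, so they moved 1.1 units further apart.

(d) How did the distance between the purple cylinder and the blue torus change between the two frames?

+3.7

They were about 5.1 units apart before and 8.8 after — 3.7 units further apart.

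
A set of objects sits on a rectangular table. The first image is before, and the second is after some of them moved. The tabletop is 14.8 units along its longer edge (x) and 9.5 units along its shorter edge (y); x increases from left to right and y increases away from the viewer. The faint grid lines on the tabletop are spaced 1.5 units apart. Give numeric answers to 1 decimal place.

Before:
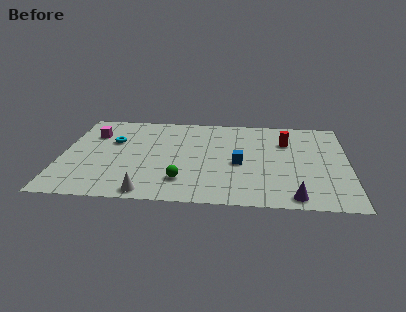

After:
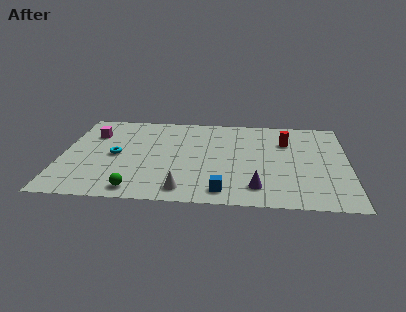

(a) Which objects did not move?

the red cylinder and the magenta cube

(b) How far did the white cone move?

1.8

The white cone was near (4.6, 0.9) before and (6.4, 1.3) after, so it travelled √(1.8² + 0.4²) ≈ 1.8 units.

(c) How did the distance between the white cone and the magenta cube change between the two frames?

+0.7

Before: roughly 6.7 units apart; after: 7.4. That's 0.7 units further apart.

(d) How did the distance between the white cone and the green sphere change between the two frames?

+0.3

The distance was about 2.1 in the first image and 2.4 in the second, so they moved 0.3 units further apart.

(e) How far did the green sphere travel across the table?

2.5

From (6.3, 2.2) to (4.0, 1.1), the green sphere covered √(2.3² + 1.1²) ≈ 2.5 units.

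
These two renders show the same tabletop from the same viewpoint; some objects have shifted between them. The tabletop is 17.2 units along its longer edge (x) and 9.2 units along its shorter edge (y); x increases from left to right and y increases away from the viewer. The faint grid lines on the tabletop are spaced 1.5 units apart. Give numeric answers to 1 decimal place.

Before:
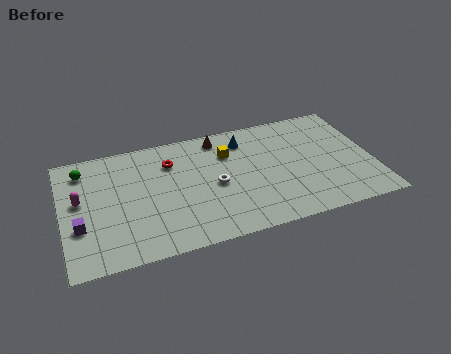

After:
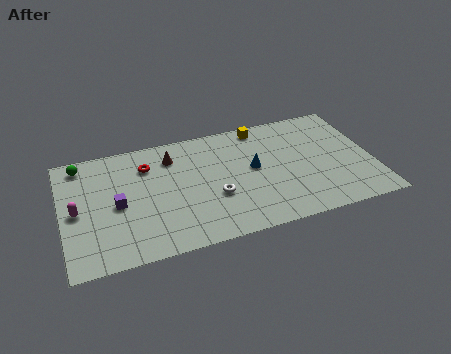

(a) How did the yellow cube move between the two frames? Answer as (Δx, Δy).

(2.0, 1.6)

The yellow cube was at about (9.3, 6.6) and moved to about (11.3, 8.2).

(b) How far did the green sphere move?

0.5

From (1.3, 7.5) to (1.2, 8.0), the green sphere covered √(0.1² + 0.5²) ≈ 0.5 units.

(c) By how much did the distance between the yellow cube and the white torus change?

+3.2

Before: roughly 2.5 units apart; after: 5.7. That's 3.2 units further apart.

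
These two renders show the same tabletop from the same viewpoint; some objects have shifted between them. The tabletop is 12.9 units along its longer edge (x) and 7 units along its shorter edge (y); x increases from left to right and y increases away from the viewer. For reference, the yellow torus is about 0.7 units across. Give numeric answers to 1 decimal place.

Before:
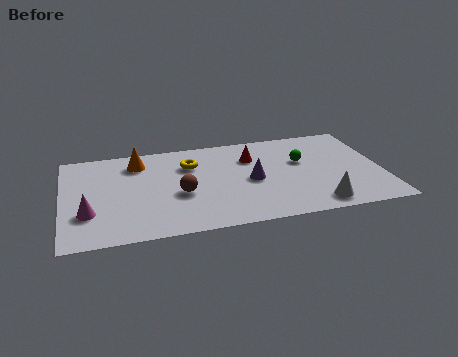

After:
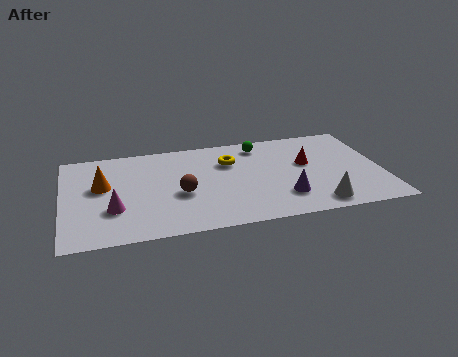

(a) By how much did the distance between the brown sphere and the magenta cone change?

-1.0

Before: roughly 3.8 units apart; after: 2.8. That's 1.0 units closer together.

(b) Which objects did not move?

the brown sphere and the white cone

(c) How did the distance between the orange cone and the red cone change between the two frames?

+3.7

Before: roughly 4.6 units apart; after: 8.3. That's 3.7 units further apart.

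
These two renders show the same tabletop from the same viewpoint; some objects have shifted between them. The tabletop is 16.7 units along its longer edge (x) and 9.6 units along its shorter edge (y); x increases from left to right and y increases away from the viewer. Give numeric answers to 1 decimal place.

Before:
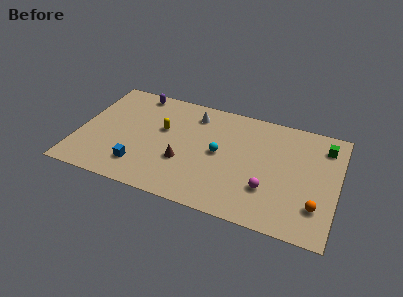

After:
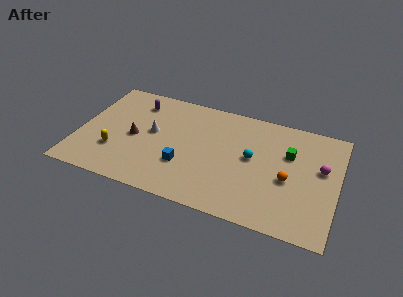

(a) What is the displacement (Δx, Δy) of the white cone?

(-2.5, -2.5)

From the two frames, the white cone sits at roughly (7.2, 7.8) before and (4.7, 5.3) after.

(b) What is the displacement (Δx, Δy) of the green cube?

(-2.2, -1.4)

The green cube was at about (15.7, 7.7) and moved to about (13.5, 6.3).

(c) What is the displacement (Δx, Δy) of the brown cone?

(-3.3, 1.1)

From the two frames, the brown cone sits at roughly (6.9, 3.4) before and (3.6, 4.5) after.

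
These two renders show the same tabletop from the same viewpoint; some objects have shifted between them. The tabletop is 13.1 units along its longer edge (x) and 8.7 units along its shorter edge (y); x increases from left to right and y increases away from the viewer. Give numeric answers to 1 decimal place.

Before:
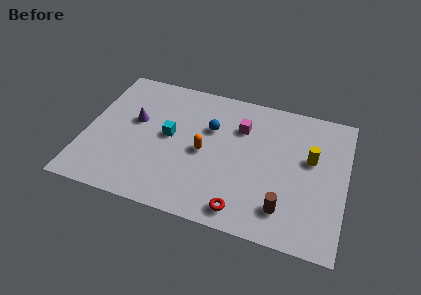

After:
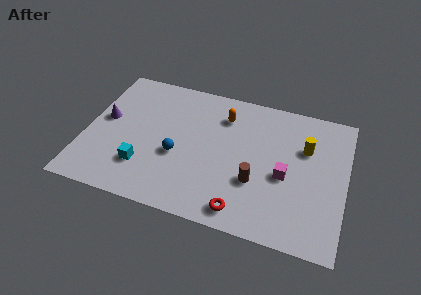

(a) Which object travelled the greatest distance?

the magenta cube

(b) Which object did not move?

the red torus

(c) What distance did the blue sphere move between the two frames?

2.7

The blue sphere moved from about (6.2, 5.7) to (4.7, 3.5), a distance of √(1.5² + 2.2²) ≈ 2.7.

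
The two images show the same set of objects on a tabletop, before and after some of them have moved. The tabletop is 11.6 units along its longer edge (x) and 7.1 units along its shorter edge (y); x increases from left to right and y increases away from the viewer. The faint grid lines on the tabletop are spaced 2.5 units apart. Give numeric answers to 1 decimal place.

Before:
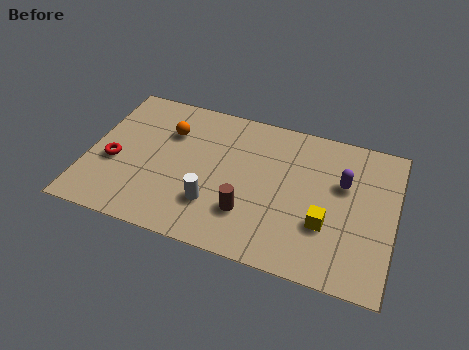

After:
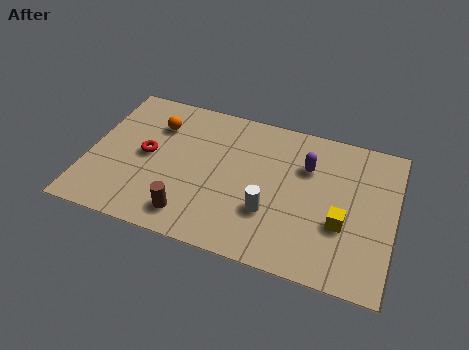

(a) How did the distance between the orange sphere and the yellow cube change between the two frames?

+1.0

The distance was about 6.7 in the first image and 7.7 in the second, so they moved 1.0 units further apart.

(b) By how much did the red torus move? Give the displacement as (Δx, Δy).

(1.2, 0.7)

The red torus was at about (1.0, 2.9) and moved to about (2.2, 3.6).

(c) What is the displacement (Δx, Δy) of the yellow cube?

(0.6, 0.2)

From the two frames, the yellow cube sits at roughly (9.1, 2.4) before and (9.7, 2.6) after.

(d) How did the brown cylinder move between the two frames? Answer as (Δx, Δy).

(-2.1, -0.8)

From the two frames, the brown cylinder sits at roughly (6.2, 2.0) before and (4.1, 1.2) after.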